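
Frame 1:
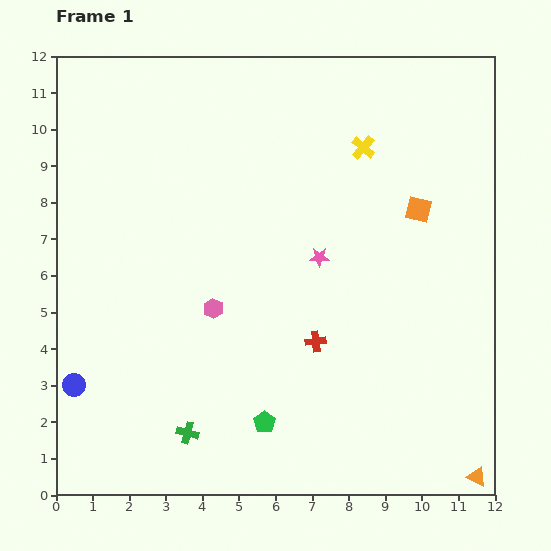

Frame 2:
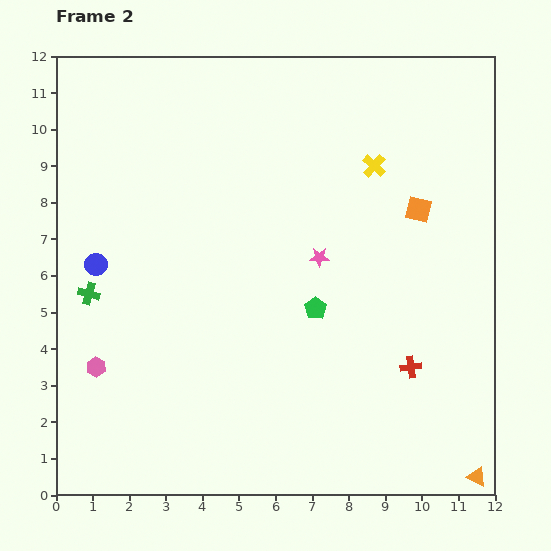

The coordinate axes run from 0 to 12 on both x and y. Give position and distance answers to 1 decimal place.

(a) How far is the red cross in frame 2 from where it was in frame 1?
2.7

The red cross moved from (7.1, 4.2) to (9.7, 3.5), a distance of √(2.6² + 0.7²) ≈ 2.7.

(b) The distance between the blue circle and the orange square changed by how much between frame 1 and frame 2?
-1.7

Distance in frame 1: 10.6. Distance in frame 2: 8.9.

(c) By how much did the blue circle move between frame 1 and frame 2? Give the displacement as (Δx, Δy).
(0.6, 3.3)

The blue circle was at (0.5, 3.0) in frame 1 and (1.1, 6.3) in frame 2.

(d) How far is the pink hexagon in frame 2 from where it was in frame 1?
3.6

The pink hexagon moved from (4.3, 5.1) to (1.1, 3.5), a distance of √(3.2² + 1.6²) ≈ 3.6.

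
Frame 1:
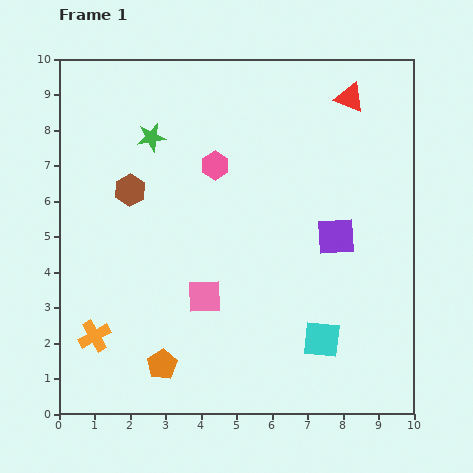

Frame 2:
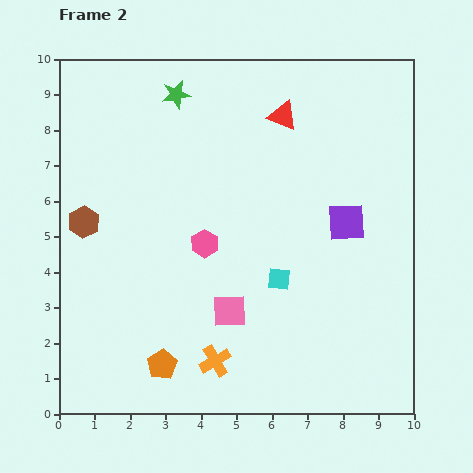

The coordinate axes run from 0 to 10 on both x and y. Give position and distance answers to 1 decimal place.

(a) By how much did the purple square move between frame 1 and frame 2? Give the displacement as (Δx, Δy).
(0.3, 0.4)

The purple square was at (7.8, 5.0) in frame 1 and (8.1, 5.4) in frame 2.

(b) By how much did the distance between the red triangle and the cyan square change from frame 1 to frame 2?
-2.2

Distance in frame 1: 6.8. Distance in frame 2: 4.6.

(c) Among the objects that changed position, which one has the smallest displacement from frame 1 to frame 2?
the purple square

(moved 0.5)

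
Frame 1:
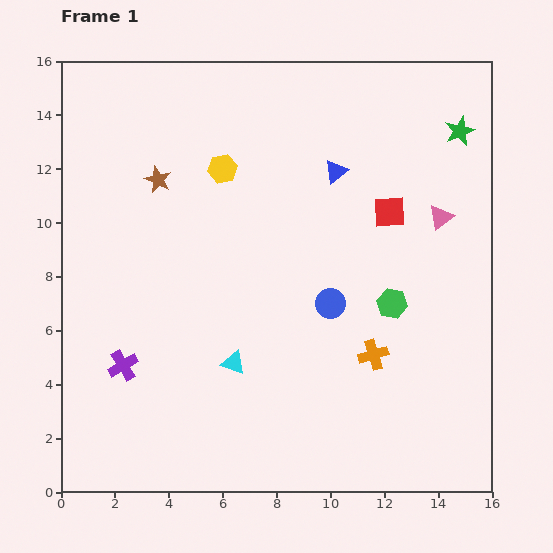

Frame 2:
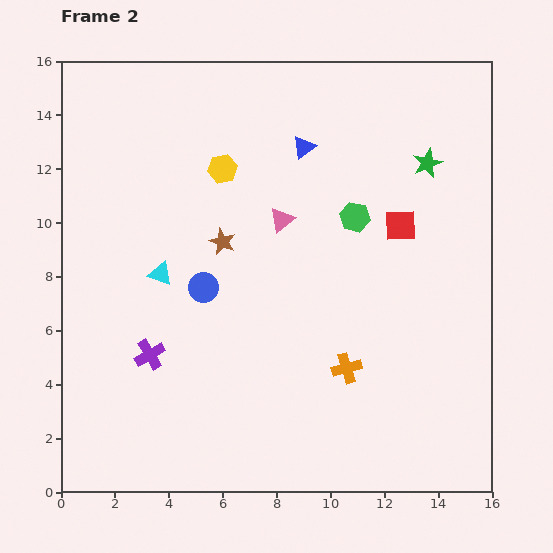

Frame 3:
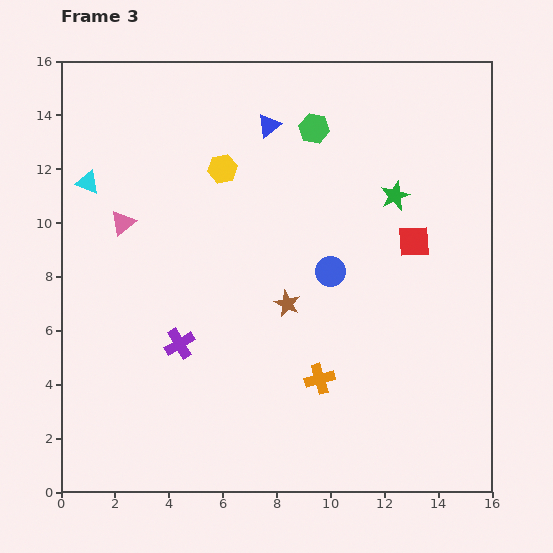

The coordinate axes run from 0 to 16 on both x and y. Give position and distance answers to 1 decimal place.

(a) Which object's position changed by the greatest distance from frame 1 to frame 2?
the pink triangle

(moved 5.9; next 4.7)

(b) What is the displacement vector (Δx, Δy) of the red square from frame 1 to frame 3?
(0.9, -1.1)

The red square was at (12.2, 10.4) in frame 1 and (13.1, 9.3) in frame 3.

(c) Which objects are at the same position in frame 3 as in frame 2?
the yellow hexagon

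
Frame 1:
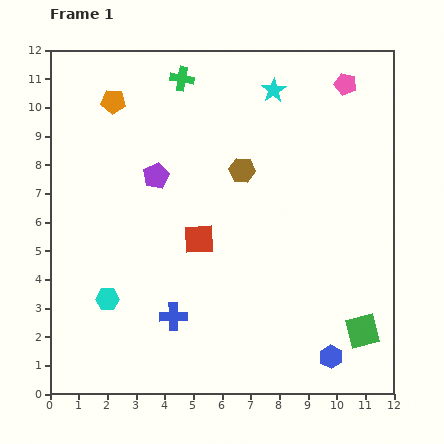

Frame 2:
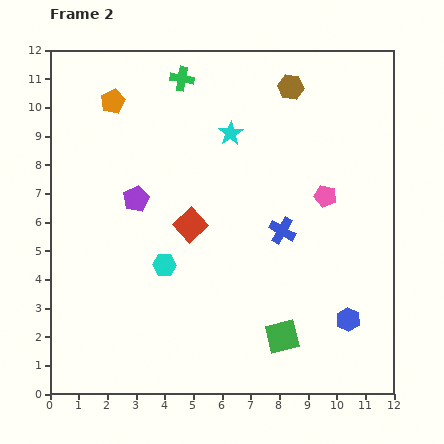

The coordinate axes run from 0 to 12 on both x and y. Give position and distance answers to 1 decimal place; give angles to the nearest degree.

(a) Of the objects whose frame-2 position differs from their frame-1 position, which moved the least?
the red square

(moved 0.6)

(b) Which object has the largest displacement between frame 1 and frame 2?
the blue cross

(moved 4.8; next 4.0)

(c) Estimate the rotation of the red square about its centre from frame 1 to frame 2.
39° counter-clockwise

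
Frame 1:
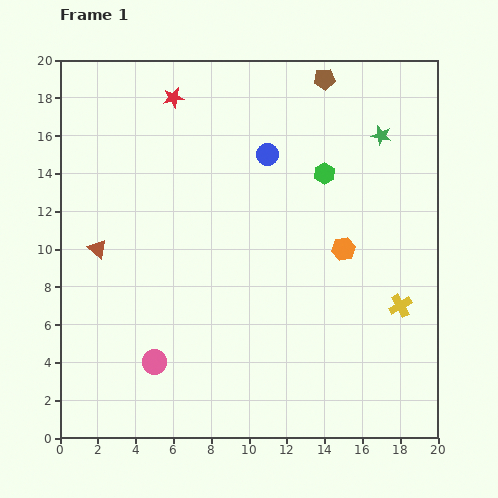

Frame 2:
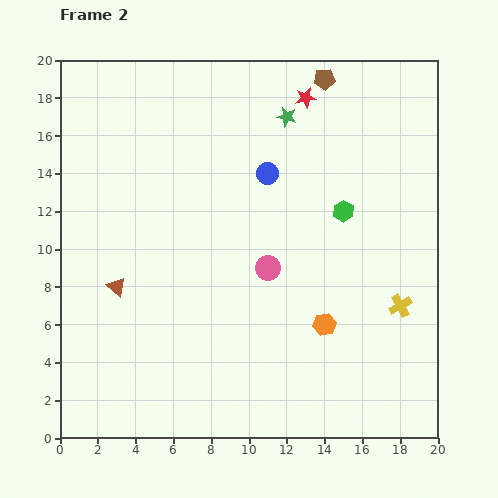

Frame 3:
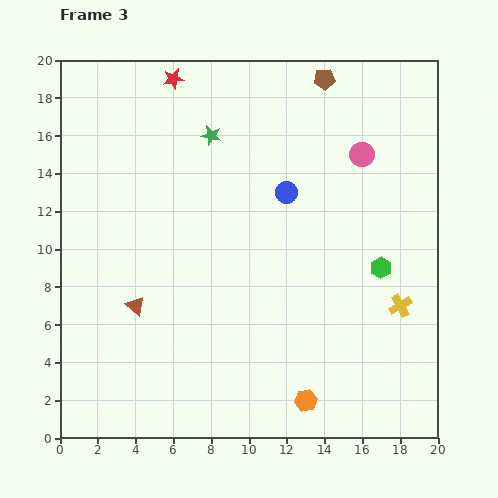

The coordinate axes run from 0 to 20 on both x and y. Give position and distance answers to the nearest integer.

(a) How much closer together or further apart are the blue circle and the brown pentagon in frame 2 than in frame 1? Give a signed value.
+1

Distance in frame 1: 5. Distance in frame 2: 6.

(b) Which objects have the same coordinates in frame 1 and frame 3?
the yellow cross, the brown pentagon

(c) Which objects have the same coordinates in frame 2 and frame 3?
the yellow cross, the brown pentagon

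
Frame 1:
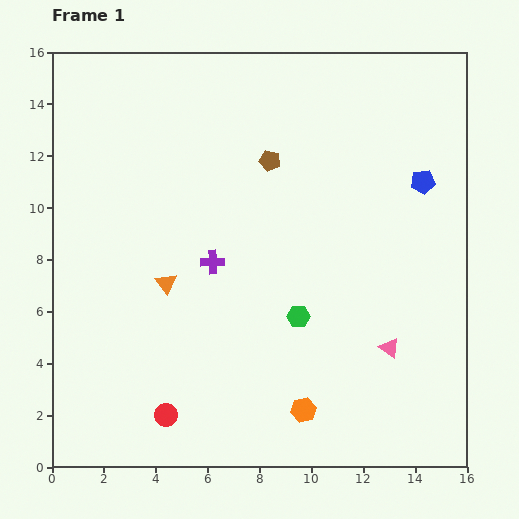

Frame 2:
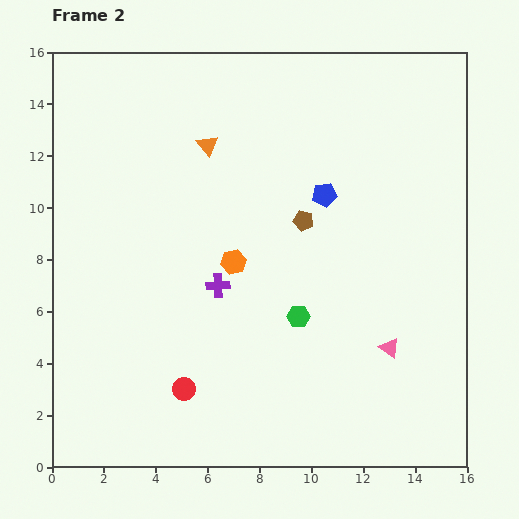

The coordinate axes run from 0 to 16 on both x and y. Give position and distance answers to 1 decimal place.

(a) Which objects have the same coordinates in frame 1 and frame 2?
the green hexagon, the pink triangle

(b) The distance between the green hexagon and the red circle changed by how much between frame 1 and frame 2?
-1.2

Distance in frame 1: 6.4. Distance in frame 2: 5.2.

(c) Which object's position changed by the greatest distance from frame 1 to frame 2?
the orange hexagon

(moved 6.3; next 5.5)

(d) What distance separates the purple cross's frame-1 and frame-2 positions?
0.9

The purple cross moved from (6.2, 7.9) to (6.4, 7.0), a distance of √(0.2² + 0.9²) ≈ 0.9.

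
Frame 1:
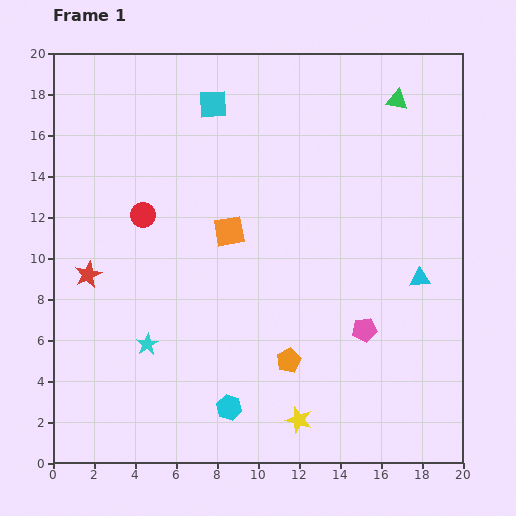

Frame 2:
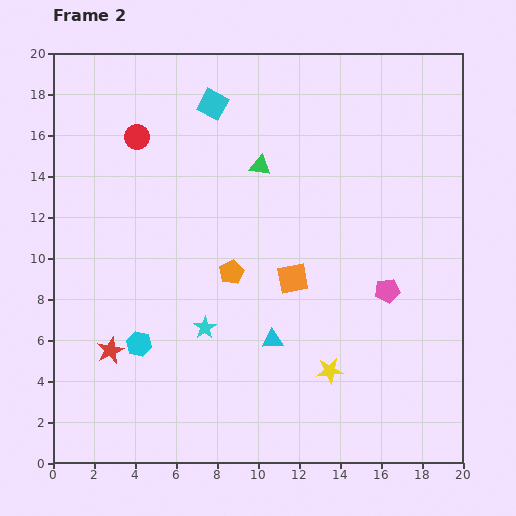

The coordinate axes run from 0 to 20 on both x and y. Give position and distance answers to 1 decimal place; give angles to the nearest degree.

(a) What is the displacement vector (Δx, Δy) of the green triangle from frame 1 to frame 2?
(-6.7, -3.2)

The green triangle was at (16.8, 17.7) in frame 1 and (10.1, 14.5) in frame 2.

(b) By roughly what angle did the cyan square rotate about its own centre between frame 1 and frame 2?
31° clockwise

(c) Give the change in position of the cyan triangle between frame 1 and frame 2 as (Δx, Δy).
(-7.2, -3.0)

The cyan triangle was at (17.9, 9.0) in frame 1 and (10.7, 6.0) in frame 2.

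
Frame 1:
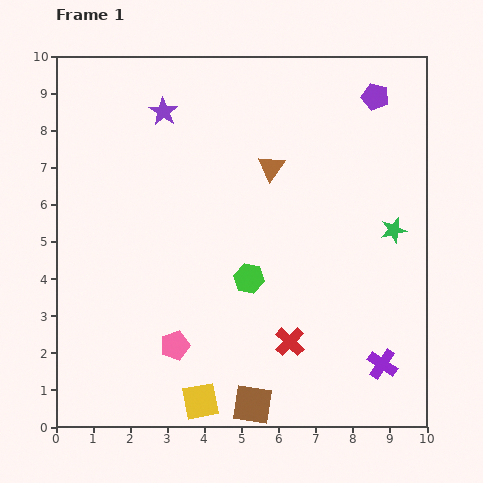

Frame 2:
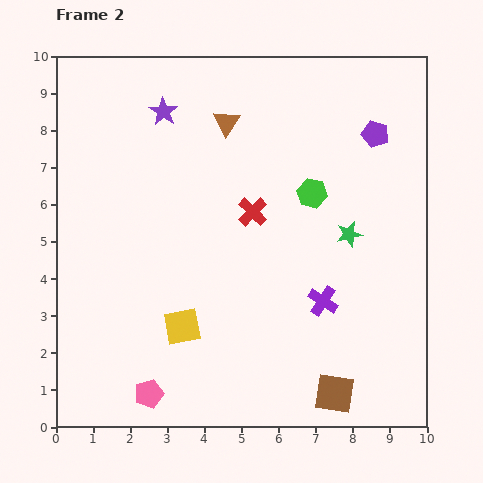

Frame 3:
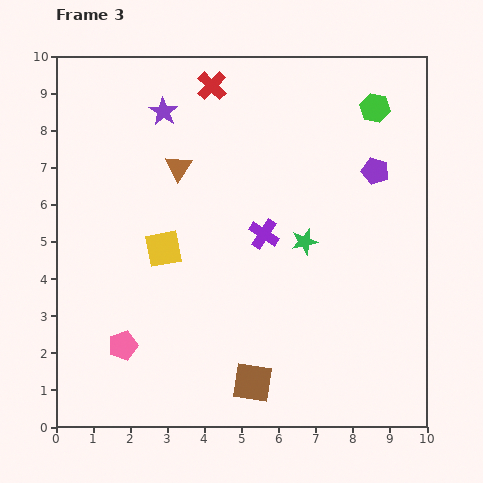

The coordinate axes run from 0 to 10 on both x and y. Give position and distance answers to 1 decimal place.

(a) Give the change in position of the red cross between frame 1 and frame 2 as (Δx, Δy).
(-1.0, 3.5)

The red cross was at (6.3, 2.3) in frame 1 and (5.3, 5.8) in frame 2.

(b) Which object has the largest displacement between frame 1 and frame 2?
the red cross

(moved 3.6; next 2.9)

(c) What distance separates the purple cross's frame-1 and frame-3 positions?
4.7

The purple cross moved from (8.8, 1.7) to (5.6, 5.2), a distance of √(3.2² + 3.5²) ≈ 4.7.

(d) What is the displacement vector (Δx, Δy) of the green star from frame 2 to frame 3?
(-1.2, -0.2)

The green star was at (7.9, 5.2) in frame 2 and (6.7, 5.0) in frame 3.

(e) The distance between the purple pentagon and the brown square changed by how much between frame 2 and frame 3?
-0.5

Distance in frame 2: 7.1. Distance in frame 3: 6.6.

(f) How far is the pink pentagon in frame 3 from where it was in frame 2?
1.5

The pink pentagon moved from (2.5, 0.9) to (1.8, 2.2), a distance of √(0.7² + 1.3²) ≈ 1.5.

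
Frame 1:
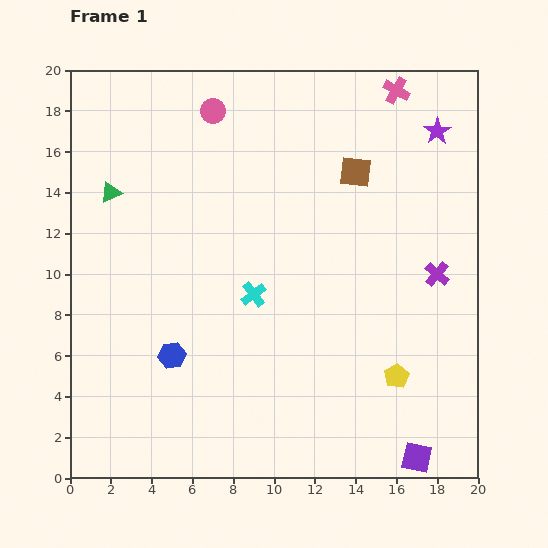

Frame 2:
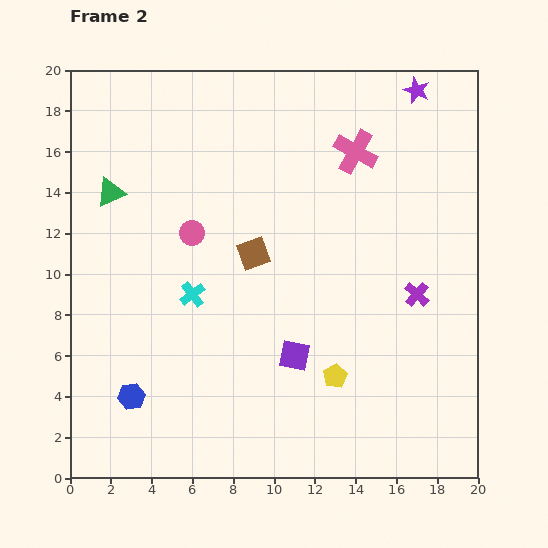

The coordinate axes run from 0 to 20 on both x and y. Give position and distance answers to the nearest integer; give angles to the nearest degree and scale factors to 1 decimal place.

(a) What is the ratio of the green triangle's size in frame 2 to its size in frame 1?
1.4×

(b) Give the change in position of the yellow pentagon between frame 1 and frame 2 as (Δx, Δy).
(-3, 0)

The yellow pentagon was at (16, 5) in frame 1 and (13, 5) in frame 2.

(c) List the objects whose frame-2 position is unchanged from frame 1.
the green triangle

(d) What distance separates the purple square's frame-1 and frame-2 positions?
8

The purple square moved from (17, 1) to (11, 6), a distance of √(6² + 5²) ≈ 8.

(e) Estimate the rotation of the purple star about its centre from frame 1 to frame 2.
17° counter-clockwise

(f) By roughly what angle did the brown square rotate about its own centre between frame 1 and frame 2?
28° counter-clockwise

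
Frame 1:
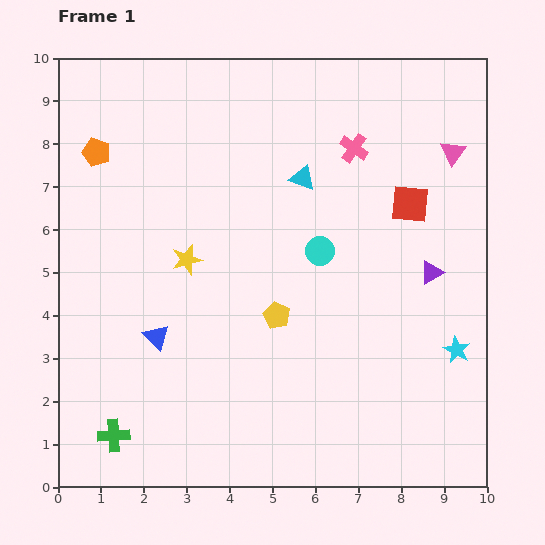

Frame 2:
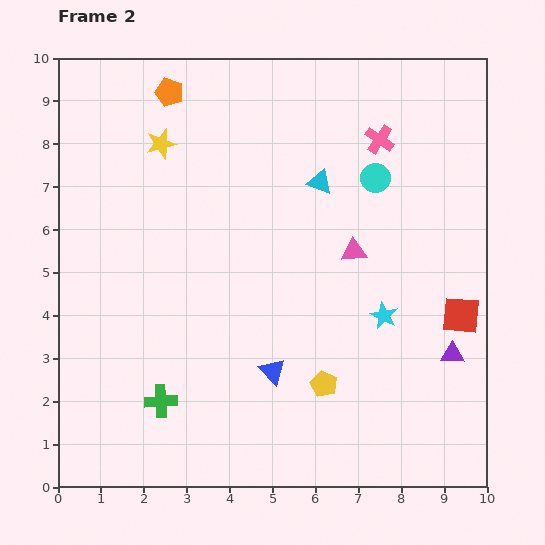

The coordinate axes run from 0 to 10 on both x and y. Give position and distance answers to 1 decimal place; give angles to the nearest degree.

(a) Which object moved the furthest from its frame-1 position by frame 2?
the pink triangle

(moved 3.3; next 2.9)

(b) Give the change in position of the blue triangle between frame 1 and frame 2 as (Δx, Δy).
(2.7, -0.8)

The blue triangle was at (2.3, 3.5) in frame 1 and (5.0, 2.7) in frame 2.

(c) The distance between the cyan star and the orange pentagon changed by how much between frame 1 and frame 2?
-2.4

Distance in frame 1: 9.6. Distance in frame 2: 7.2.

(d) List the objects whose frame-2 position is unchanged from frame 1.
none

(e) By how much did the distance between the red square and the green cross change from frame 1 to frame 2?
-1.5

Distance in frame 1: 8.8. Distance in frame 2: 7.3.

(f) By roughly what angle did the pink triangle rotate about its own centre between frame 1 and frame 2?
51° clockwise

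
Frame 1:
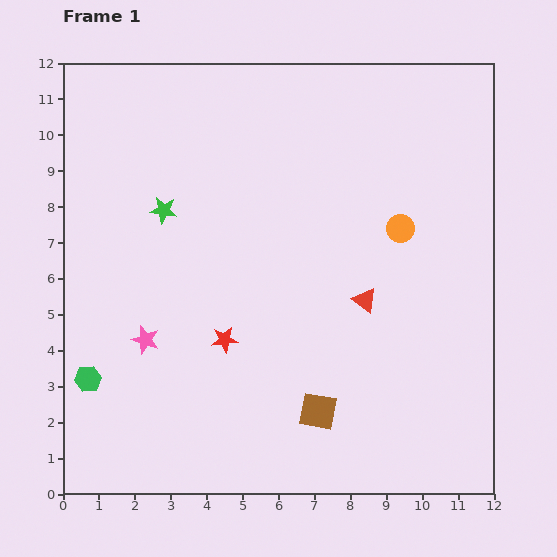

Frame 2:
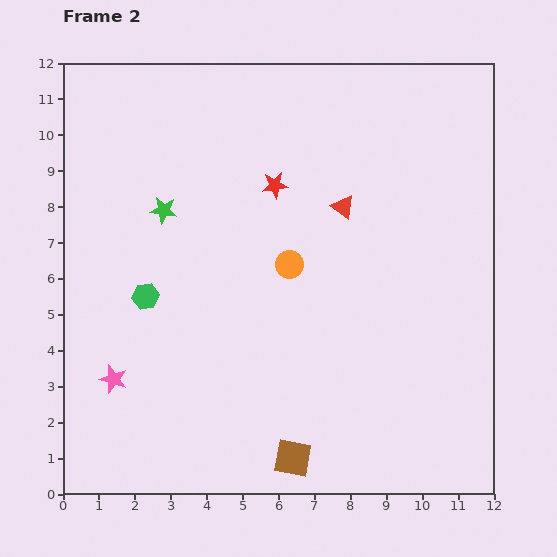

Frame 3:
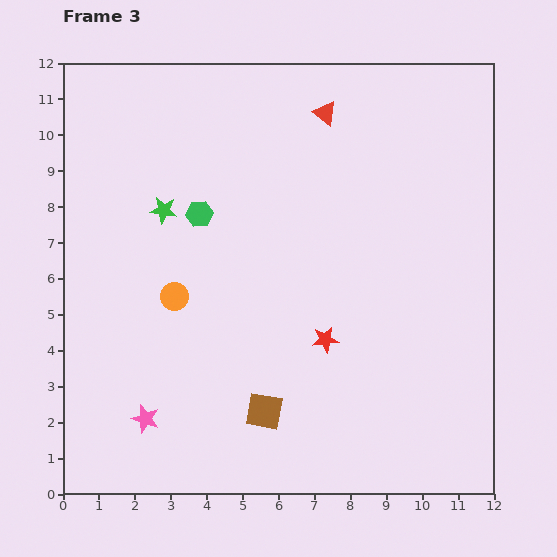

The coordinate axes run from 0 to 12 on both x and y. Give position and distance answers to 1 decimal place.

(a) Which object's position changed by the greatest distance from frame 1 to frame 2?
the red star

(moved 4.5; next 3.3)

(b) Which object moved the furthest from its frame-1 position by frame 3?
the orange circle

(moved 6.6; next 5.5)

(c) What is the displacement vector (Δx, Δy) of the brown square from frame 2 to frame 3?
(-0.8, 1.3)

The brown square was at (6.4, 1.0) in frame 2 and (5.6, 2.3) in frame 3.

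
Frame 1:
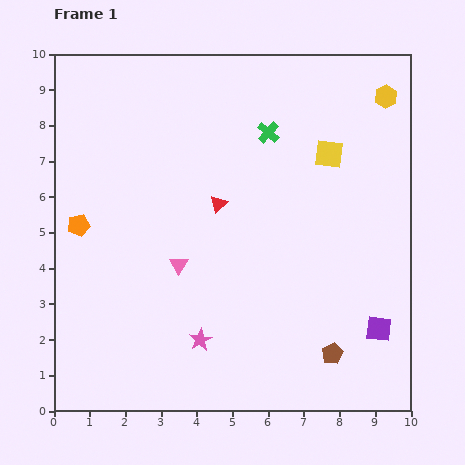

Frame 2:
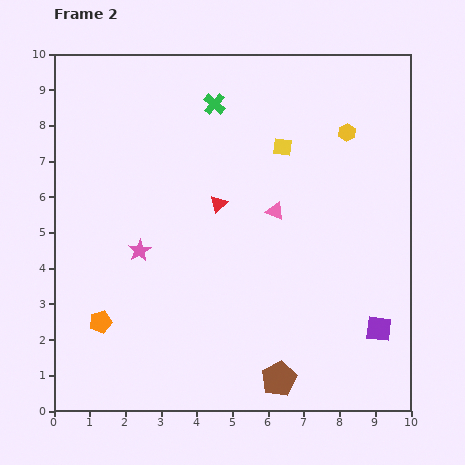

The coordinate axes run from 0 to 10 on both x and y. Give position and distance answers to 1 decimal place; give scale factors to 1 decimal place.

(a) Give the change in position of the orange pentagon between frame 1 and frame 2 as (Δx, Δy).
(0.6, -2.7)

The orange pentagon was at (0.7, 5.2) in frame 1 and (1.3, 2.5) in frame 2.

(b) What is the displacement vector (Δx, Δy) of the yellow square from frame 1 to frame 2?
(-1.3, 0.2)

The yellow square was at (7.7, 7.2) in frame 1 and (6.4, 7.4) in frame 2.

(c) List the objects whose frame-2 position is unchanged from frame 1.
the red triangle, the purple square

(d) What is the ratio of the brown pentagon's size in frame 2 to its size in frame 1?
1.6×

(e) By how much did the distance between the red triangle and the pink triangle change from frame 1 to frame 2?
-0.4

Distance in frame 1: 2.0. Distance in frame 2: 1.6.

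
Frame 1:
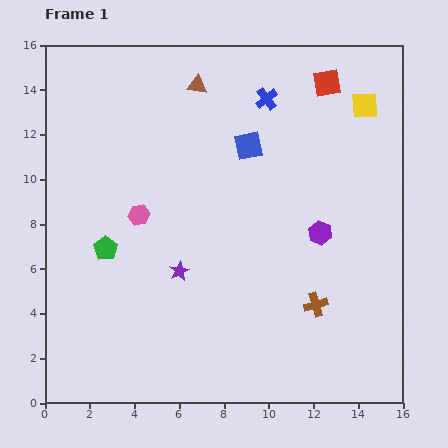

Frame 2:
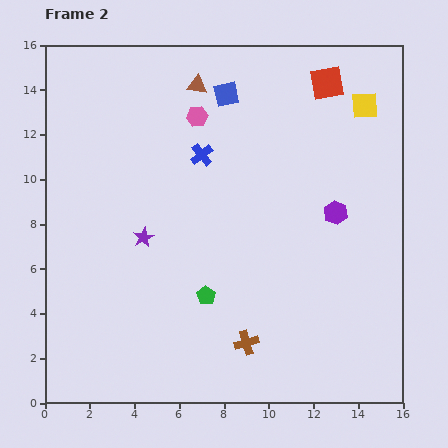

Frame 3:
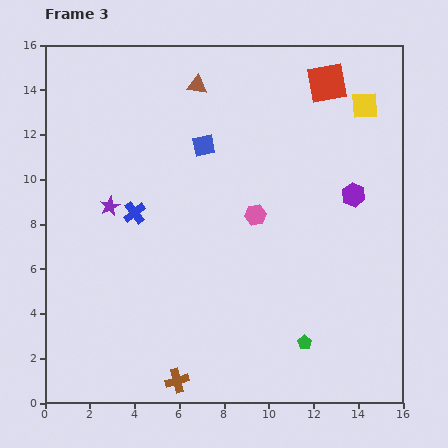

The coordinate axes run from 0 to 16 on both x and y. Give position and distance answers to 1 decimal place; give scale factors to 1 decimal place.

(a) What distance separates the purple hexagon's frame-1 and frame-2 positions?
1.1

The purple hexagon moved from (12.3, 7.6) to (13.0, 8.5), a distance of √(0.7² + 0.9²) ≈ 1.1.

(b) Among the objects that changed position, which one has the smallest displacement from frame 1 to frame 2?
the purple hexagon

(moved 1.1)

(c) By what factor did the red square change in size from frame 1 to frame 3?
1.4×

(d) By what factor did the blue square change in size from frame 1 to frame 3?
0.8×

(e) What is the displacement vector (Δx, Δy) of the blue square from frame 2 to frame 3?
(-1.0, -2.3)

The blue square was at (8.1, 13.8) in frame 2 and (7.1, 11.5) in frame 3.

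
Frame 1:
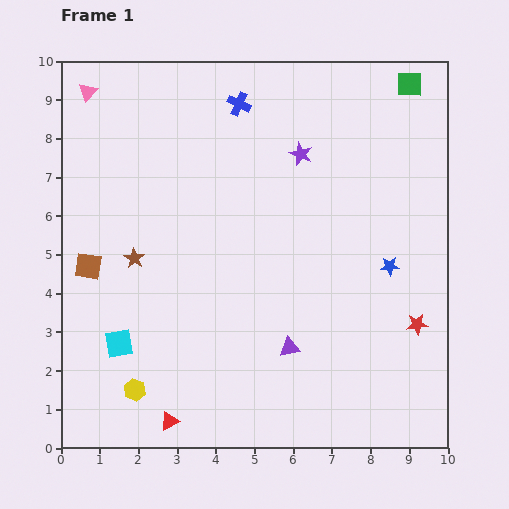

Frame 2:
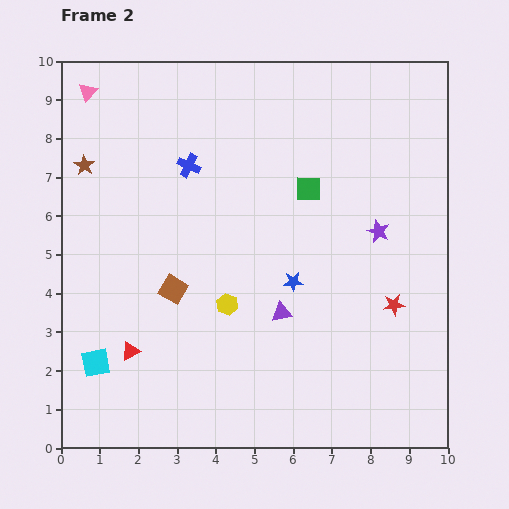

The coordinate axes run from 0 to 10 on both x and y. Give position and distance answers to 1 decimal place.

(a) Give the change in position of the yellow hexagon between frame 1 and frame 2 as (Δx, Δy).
(2.4, 2.2)

The yellow hexagon was at (1.9, 1.5) in frame 1 and (4.3, 3.7) in frame 2.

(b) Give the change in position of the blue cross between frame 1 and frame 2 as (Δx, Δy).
(-1.3, -1.6)

The blue cross was at (4.6, 8.9) in frame 1 and (3.3, 7.3) in frame 2.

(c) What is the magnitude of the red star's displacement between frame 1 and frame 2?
0.8

The red star moved from (9.2, 3.2) to (8.6, 3.7), a distance of √(0.6² + 0.5²) ≈ 0.8.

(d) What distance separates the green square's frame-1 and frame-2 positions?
3.7

The green square moved from (9.0, 9.4) to (6.4, 6.7), a distance of √(2.6² + 2.7²) ≈ 3.7.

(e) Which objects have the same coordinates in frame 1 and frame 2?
the pink triangle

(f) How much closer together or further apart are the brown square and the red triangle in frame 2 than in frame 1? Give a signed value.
-2.6

Distance in frame 1: 4.5. Distance in frame 2: 1.9.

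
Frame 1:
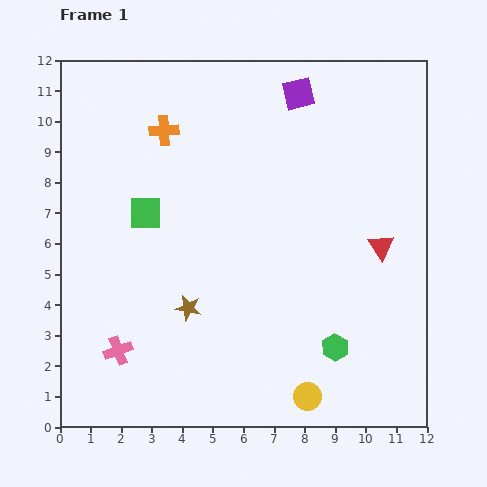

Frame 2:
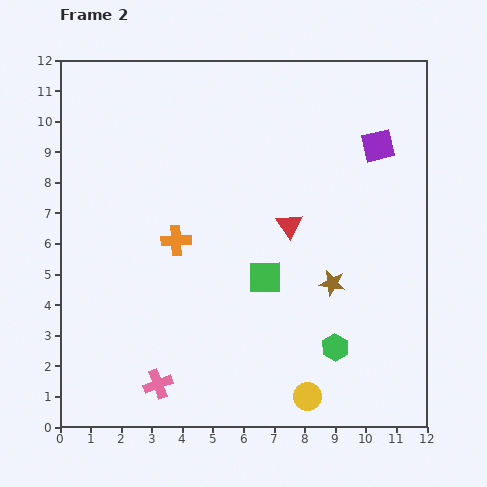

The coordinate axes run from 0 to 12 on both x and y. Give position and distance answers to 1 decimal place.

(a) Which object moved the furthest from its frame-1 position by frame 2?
the brown star

(moved 4.8; next 4.4)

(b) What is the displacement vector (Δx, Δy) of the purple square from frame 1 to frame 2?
(2.6, -1.7)

The purple square was at (7.8, 10.9) in frame 1 and (10.4, 9.2) in frame 2.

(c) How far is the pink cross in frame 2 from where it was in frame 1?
1.7

The pink cross moved from (1.9, 2.5) to (3.2, 1.4), a distance of √(1.3² + 1.1²) ≈ 1.7.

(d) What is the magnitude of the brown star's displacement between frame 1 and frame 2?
4.8

The brown star moved from (4.2, 3.9) to (8.9, 4.7), a distance of √(4.7² + 0.8²) ≈ 4.8.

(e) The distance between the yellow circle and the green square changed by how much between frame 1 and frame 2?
-3.9

Distance in frame 1: 8.0. Distance in frame 2: 4.1.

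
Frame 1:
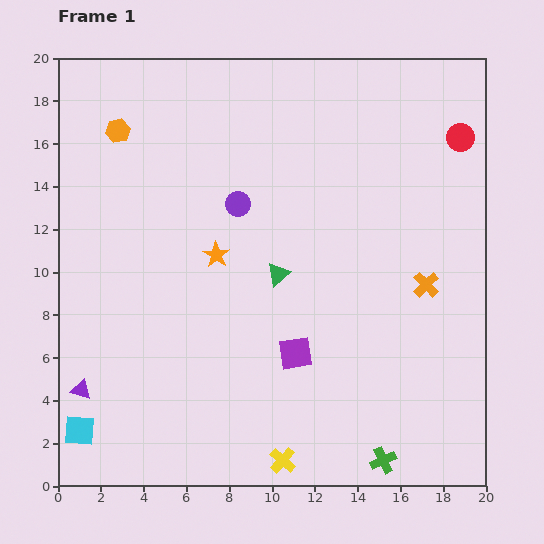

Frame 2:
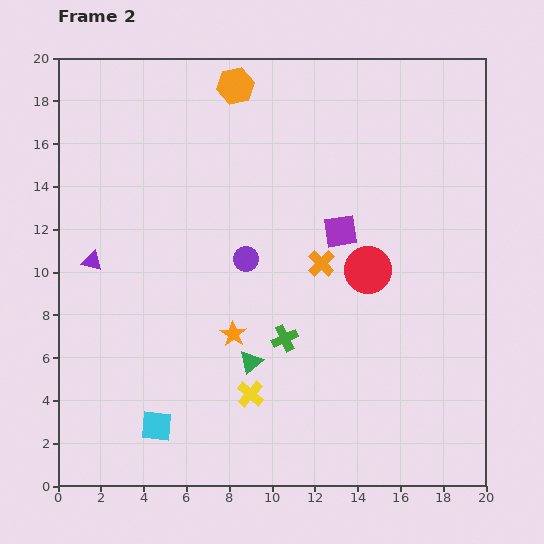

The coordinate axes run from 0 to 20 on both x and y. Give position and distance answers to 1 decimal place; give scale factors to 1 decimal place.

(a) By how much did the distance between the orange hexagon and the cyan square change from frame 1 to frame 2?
+2.2

Distance in frame 1: 14.1. Distance in frame 2: 16.3.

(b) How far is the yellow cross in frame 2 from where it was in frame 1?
3.4

The yellow cross moved from (10.5, 1.2) to (9.0, 4.3), a distance of √(1.5² + 3.1²) ≈ 3.4.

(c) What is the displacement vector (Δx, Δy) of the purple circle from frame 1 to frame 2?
(0.4, -2.6)

The purple circle was at (8.4, 13.2) in frame 1 and (8.8, 10.6) in frame 2.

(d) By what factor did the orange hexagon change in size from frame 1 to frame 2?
1.5×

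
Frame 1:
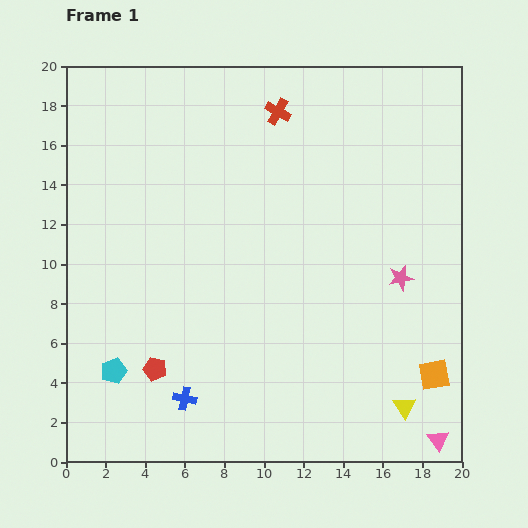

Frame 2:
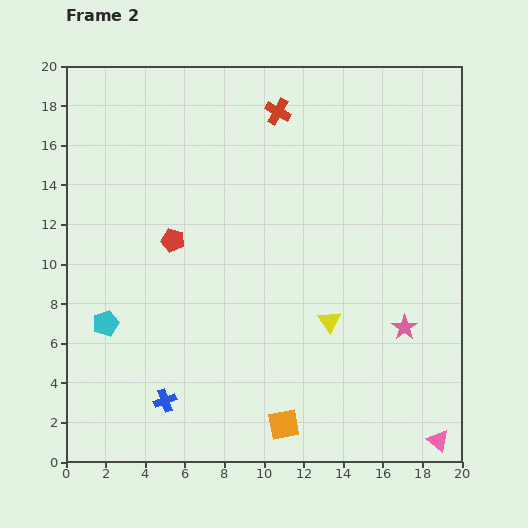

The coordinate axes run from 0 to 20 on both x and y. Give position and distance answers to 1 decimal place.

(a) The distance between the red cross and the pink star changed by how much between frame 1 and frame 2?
+2.2

Distance in frame 1: 10.4. Distance in frame 2: 12.6.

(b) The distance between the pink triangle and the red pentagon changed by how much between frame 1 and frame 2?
+2.1

Distance in frame 1: 14.7. Distance in frame 2: 16.8.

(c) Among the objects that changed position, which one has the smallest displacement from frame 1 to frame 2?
the blue cross

(moved 1.0)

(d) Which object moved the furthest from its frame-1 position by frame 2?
the orange square

(moved 8.0; next 6.6)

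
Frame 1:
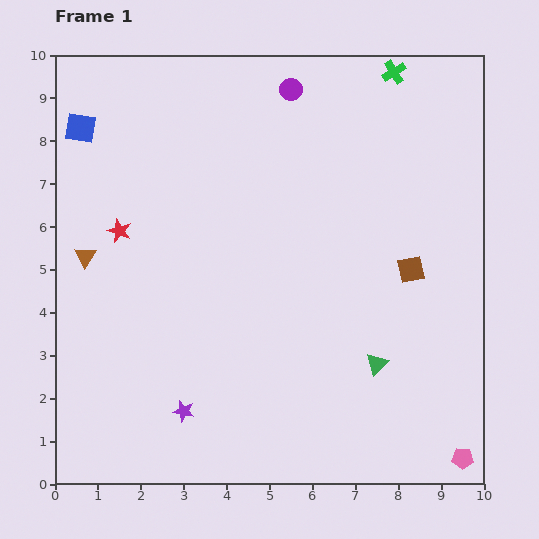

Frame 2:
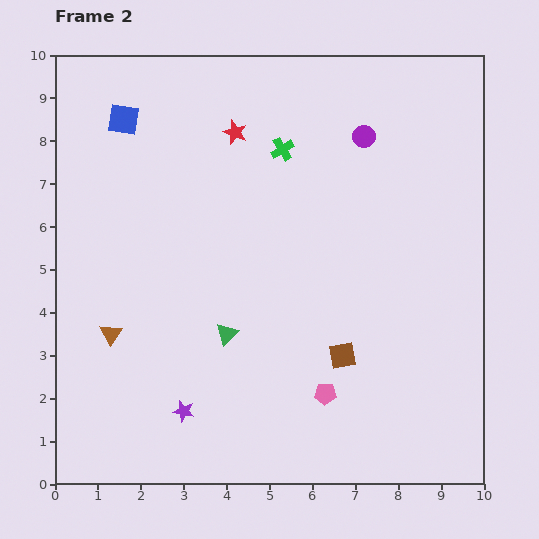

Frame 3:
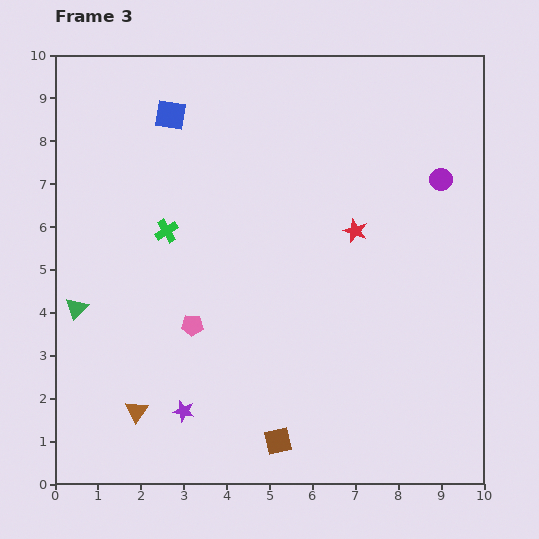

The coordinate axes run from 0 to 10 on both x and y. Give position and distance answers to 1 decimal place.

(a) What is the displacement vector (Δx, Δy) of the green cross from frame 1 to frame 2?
(-2.6, -1.8)

The green cross was at (7.9, 9.6) in frame 1 and (5.3, 7.8) in frame 2.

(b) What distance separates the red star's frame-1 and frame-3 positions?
5.5

The red star moved from (1.5, 5.9) to (7.0, 5.9), a distance of √(5.5² + 0.0²) ≈ 5.5.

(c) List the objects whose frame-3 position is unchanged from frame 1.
the purple star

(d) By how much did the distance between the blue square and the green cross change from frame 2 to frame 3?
-1.1

Distance in frame 2: 3.8. Distance in frame 3: 2.7.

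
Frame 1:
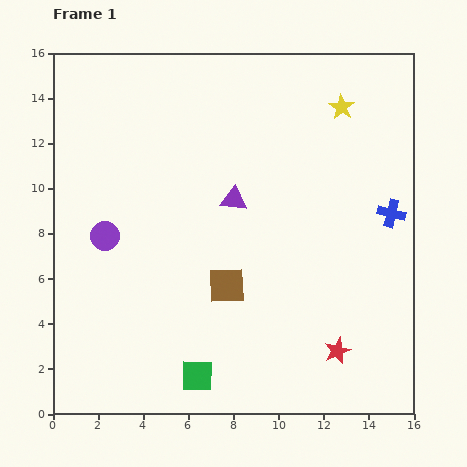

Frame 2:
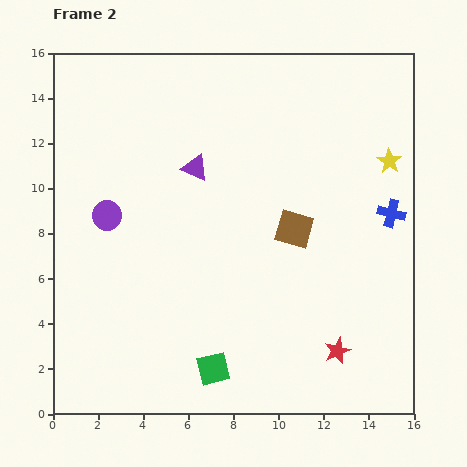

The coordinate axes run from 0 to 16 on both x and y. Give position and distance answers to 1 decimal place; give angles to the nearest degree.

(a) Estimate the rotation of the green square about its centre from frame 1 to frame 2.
15° counter-clockwise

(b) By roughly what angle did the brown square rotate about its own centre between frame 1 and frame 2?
18° clockwise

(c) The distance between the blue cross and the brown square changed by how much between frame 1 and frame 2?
-3.6

Distance in frame 1: 8.0. Distance in frame 2: 4.4.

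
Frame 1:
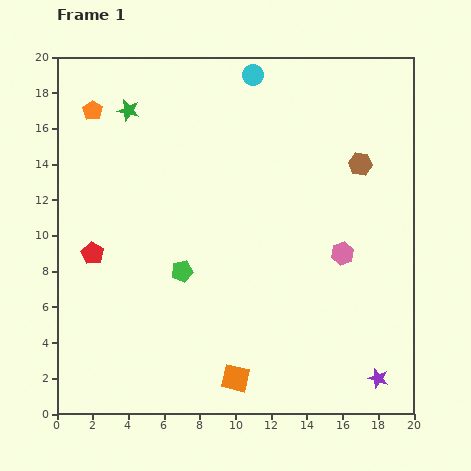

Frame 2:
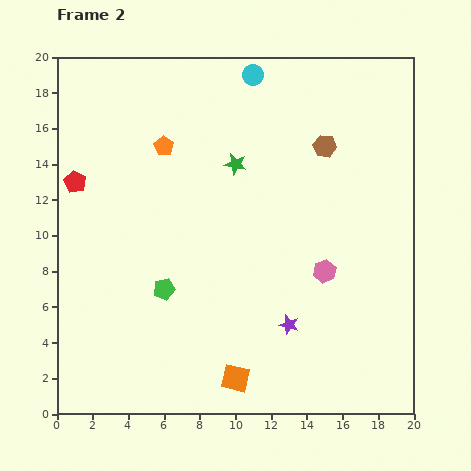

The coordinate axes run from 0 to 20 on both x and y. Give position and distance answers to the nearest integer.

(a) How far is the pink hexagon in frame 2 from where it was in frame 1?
1

The pink hexagon moved from (16, 9) to (15, 8), a distance of √(1² + 1²) ≈ 1.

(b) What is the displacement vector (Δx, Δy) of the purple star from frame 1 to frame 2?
(-5, 3)

The purple star was at (18, 2) in frame 1 and (13, 5) in frame 2.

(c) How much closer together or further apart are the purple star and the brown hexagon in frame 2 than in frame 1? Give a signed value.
-2

Distance in frame 1: 12. Distance in frame 2: 10.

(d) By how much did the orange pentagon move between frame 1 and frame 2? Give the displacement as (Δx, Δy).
(4, -2)

The orange pentagon was at (2, 17) in frame 1 and (6, 15) in frame 2.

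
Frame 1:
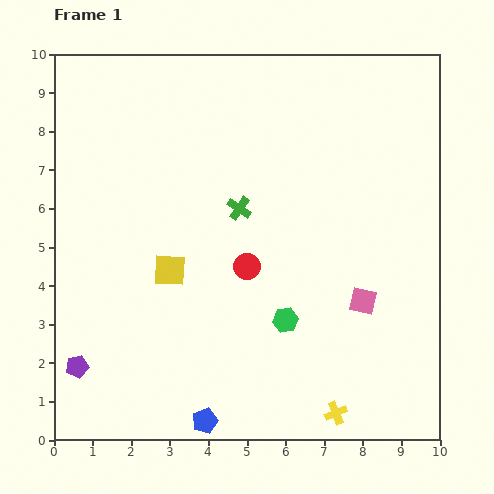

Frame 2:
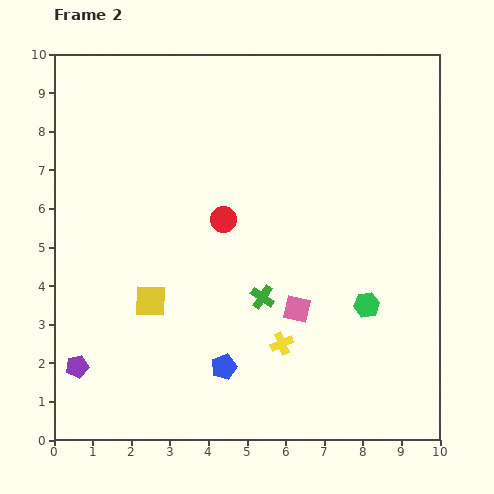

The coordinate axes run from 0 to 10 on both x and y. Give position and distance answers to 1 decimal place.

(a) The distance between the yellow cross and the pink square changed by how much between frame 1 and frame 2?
-2.0

Distance in frame 1: 3.0. Distance in frame 2: 1.0.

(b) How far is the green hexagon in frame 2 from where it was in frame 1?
2.1

The green hexagon moved from (6.0, 3.1) to (8.1, 3.5), a distance of √(2.1² + 0.4²) ≈ 2.1.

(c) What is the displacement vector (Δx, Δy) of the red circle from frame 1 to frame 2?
(-0.6, 1.2)

The red circle was at (5.0, 4.5) in frame 1 and (4.4, 5.7) in frame 2.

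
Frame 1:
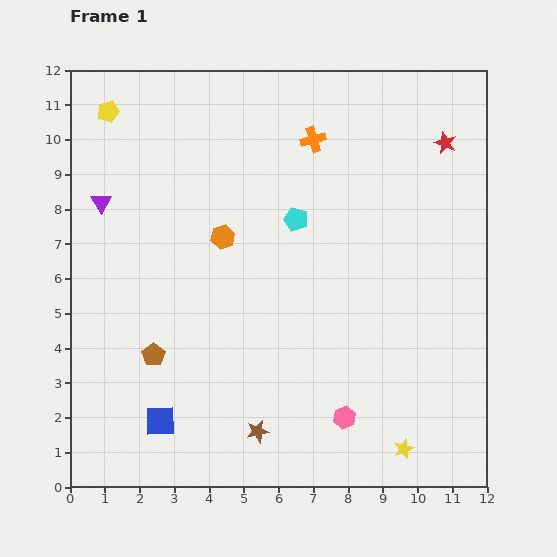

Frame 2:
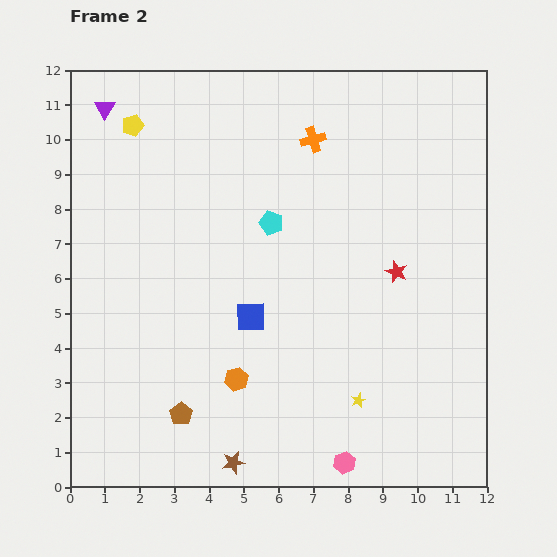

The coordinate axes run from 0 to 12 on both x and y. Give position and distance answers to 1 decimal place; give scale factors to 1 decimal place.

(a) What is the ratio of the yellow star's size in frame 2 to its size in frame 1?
0.7×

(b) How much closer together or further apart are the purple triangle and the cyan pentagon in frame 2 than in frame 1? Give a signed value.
+0.2

Distance in frame 1: 5.6. Distance in frame 2: 5.8.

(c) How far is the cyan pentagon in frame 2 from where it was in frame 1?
0.7

The cyan pentagon moved from (6.5, 7.7) to (5.8, 7.6), a distance of √(0.7² + 0.1²) ≈ 0.7.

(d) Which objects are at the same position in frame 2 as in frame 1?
the orange cross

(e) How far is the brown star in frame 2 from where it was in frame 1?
1.1

The brown star moved from (5.4, 1.6) to (4.7, 0.7), a distance of √(0.7² + 0.9²) ≈ 1.1.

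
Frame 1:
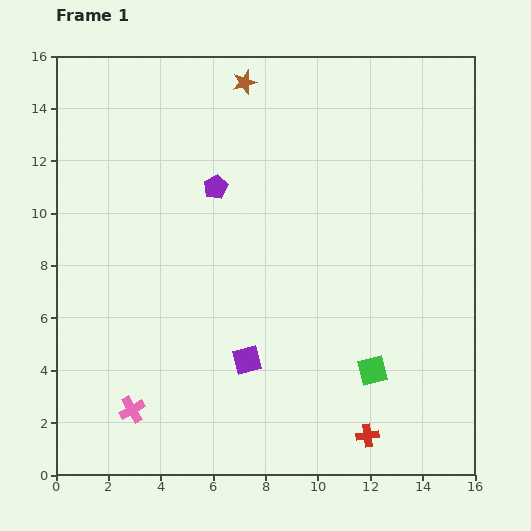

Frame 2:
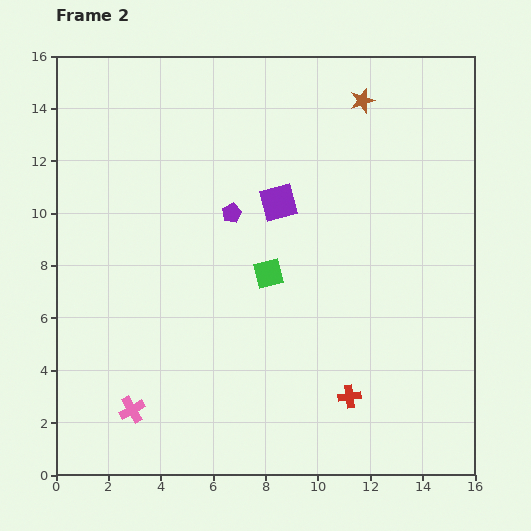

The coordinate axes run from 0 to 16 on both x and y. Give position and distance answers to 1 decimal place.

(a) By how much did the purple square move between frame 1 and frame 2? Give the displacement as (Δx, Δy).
(1.2, 6.0)

The purple square was at (7.3, 4.4) in frame 1 and (8.5, 10.4) in frame 2.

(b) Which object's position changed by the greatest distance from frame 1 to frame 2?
the purple square

(moved 6.1; next 5.4)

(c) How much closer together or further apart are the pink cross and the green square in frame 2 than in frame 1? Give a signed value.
-1.9

Distance in frame 1: 9.3. Distance in frame 2: 7.4.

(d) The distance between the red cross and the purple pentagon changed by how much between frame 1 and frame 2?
-2.8

Distance in frame 1: 11.1. Distance in frame 2: 8.3.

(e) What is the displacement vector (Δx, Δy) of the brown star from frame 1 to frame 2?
(4.5, -0.7)

The brown star was at (7.2, 15.0) in frame 1 and (11.7, 14.3) in frame 2.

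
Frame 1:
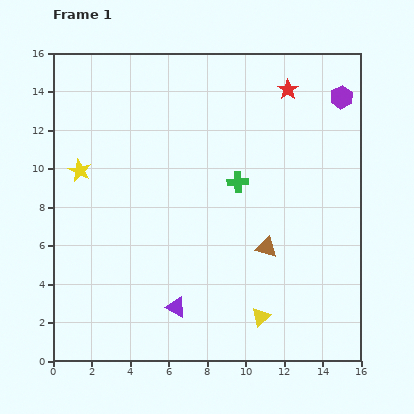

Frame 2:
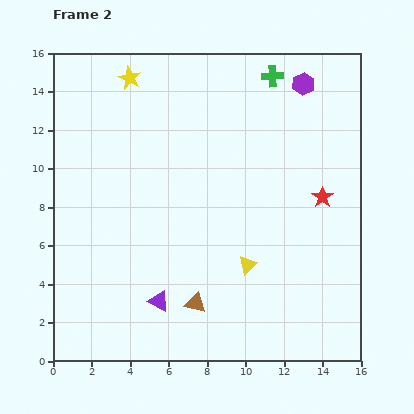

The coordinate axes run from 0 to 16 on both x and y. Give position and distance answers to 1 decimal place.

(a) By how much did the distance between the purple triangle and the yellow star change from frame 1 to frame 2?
+3.0

Distance in frame 1: 8.7. Distance in frame 2: 11.7.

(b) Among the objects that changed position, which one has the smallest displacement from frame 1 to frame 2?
the purple triangle

(moved 0.9)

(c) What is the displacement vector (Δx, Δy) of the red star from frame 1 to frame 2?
(1.8, -5.6)

The red star was at (12.2, 14.1) in frame 1 and (14.0, 8.5) in frame 2.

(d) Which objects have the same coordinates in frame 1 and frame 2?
none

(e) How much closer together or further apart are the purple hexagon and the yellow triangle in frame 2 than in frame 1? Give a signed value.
-2.3

Distance in frame 1: 12.1. Distance in frame 2: 9.8.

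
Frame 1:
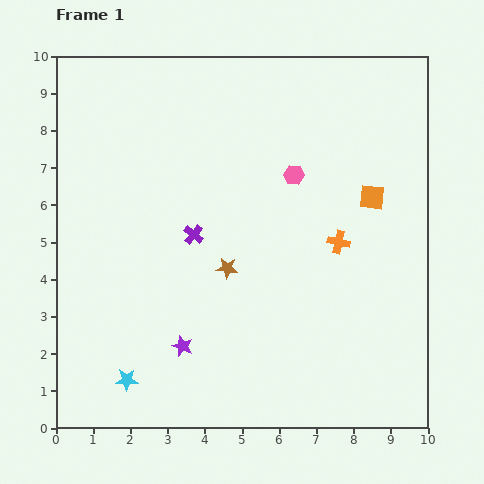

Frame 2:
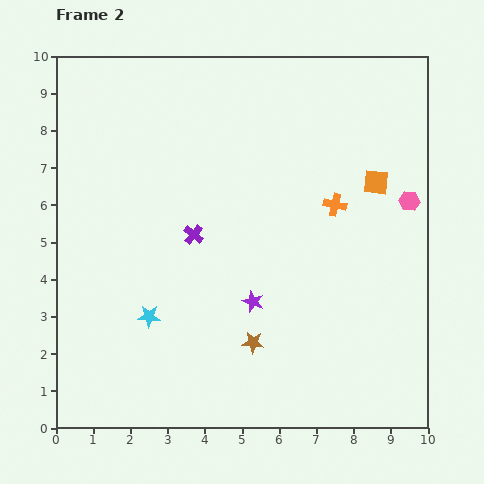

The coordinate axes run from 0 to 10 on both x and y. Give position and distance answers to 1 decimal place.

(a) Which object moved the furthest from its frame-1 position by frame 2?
the pink hexagon

(moved 3.2; next 2.2)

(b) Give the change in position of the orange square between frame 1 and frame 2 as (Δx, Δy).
(0.1, 0.4)

The orange square was at (8.5, 6.2) in frame 1 and (8.6, 6.6) in frame 2.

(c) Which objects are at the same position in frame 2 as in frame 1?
the purple cross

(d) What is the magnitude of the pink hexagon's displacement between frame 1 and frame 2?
3.2

The pink hexagon moved from (6.4, 6.8) to (9.5, 6.1), a distance of √(3.1² + 0.7²) ≈ 3.2.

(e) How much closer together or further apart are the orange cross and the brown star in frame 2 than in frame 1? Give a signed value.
+1.2

Distance in frame 1: 3.1. Distance in frame 2: 4.3.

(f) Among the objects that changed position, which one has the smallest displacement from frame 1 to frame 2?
the orange square

(moved 0.4)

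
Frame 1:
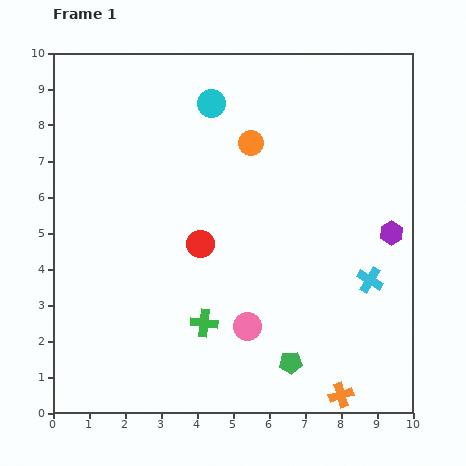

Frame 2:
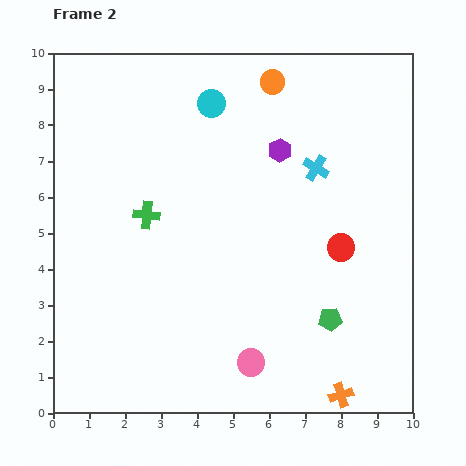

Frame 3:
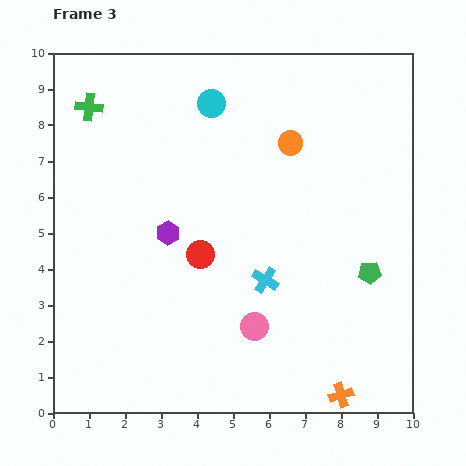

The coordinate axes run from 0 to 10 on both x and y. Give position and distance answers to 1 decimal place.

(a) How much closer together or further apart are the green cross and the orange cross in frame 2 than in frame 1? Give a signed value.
+3.1

Distance in frame 1: 4.3. Distance in frame 2: 7.4.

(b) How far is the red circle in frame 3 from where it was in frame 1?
0.3

The red circle moved from (4.1, 4.7) to (4.1, 4.4), a distance of √(0.0² + 0.3²) ≈ 0.3.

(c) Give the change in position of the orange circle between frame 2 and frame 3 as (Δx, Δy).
(0.5, -1.7)

The orange circle was at (6.1, 9.2) in frame 2 and (6.6, 7.5) in frame 3.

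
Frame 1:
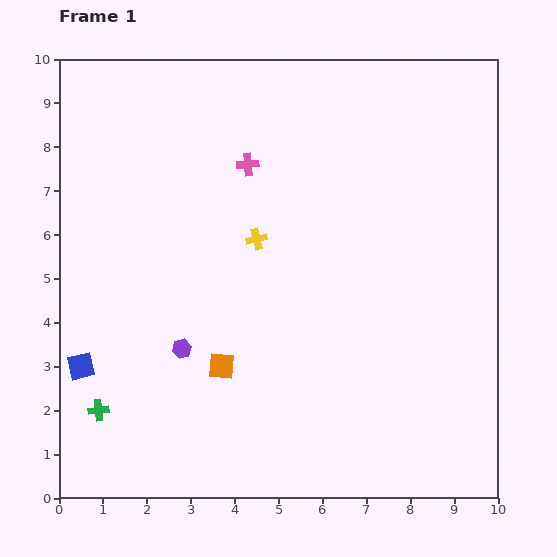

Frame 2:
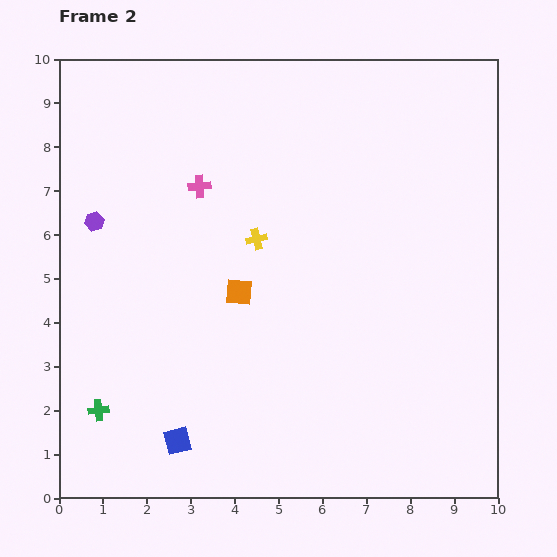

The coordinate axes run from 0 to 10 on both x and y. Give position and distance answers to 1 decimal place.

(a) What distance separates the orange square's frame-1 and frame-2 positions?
1.7

The orange square moved from (3.7, 3.0) to (4.1, 4.7), a distance of √(0.4² + 1.7²) ≈ 1.7.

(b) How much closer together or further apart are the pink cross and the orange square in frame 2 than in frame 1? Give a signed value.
-2.0

Distance in frame 1: 4.6. Distance in frame 2: 2.6.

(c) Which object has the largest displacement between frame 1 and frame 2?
the purple hexagon

(moved 3.5; next 2.8)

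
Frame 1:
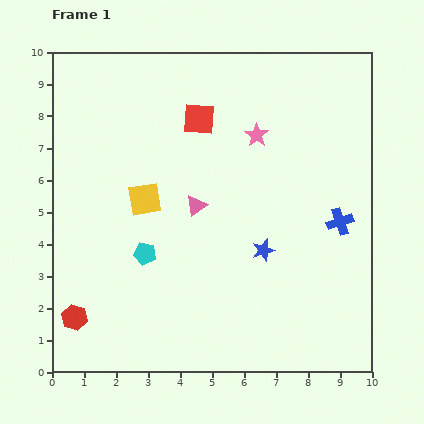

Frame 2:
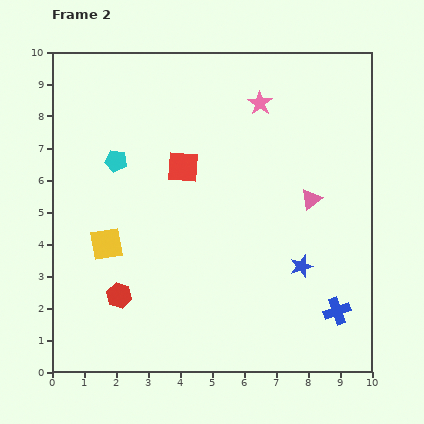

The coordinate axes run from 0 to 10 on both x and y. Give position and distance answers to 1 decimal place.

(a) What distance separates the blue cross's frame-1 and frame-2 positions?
2.8

The blue cross moved from (9.0, 4.7) to (8.9, 1.9), a distance of √(0.1² + 2.8²) ≈ 2.8.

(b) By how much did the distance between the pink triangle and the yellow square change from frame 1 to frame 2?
+5.0

Distance in frame 1: 1.6. Distance in frame 2: 6.6.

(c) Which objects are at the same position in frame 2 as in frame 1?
none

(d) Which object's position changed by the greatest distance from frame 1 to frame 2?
the pink triangle

(moved 3.6; next 3.0)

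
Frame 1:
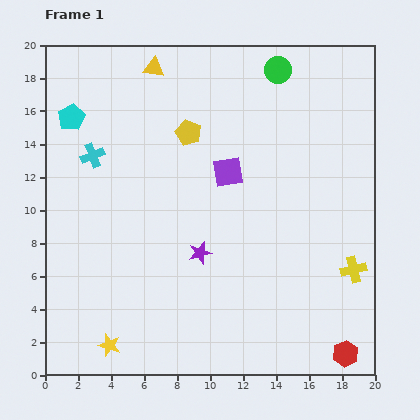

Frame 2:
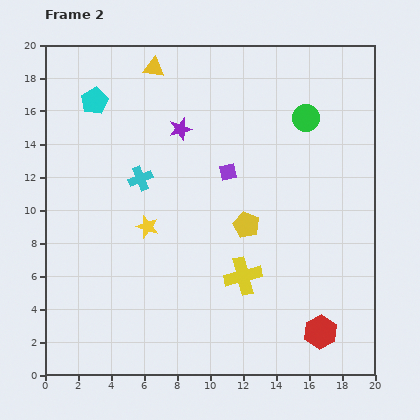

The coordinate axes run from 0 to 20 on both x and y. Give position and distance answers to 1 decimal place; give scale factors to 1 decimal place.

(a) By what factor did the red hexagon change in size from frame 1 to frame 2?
1.3×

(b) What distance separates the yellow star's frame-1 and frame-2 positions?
7.6

The yellow star moved from (3.9, 1.8) to (6.2, 9.0), a distance of √(2.3² + 7.2²) ≈ 7.6.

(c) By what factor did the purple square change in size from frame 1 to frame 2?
0.6×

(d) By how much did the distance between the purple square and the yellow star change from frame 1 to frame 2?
-6.8

Distance in frame 1: 12.7. Distance in frame 2: 5.9.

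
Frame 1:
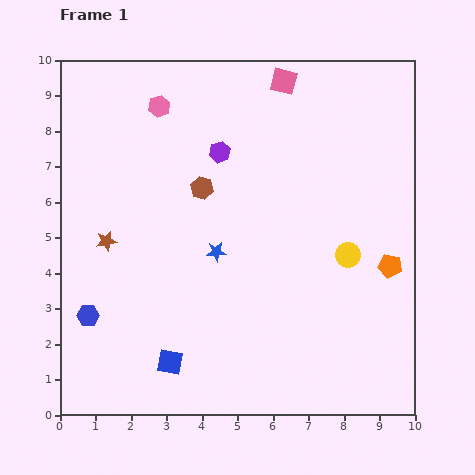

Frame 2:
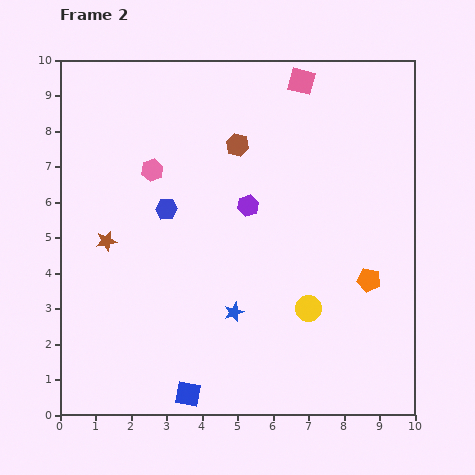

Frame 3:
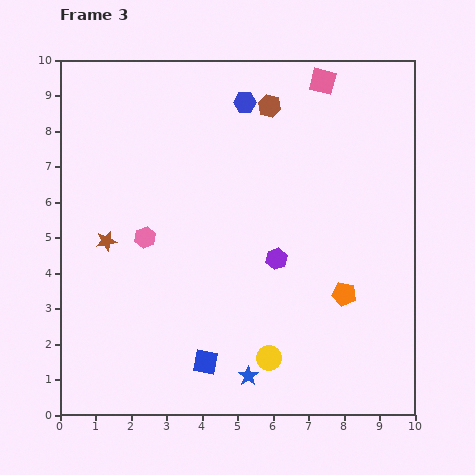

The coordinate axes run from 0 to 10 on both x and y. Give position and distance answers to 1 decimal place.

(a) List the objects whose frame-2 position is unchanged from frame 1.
the brown star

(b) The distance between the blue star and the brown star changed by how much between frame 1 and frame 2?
+1.0

Distance in frame 1: 3.1. Distance in frame 2: 4.1.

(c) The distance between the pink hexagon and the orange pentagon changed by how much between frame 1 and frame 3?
-2.1

Distance in frame 1: 7.9. Distance in frame 3: 5.8.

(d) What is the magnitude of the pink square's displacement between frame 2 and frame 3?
0.6

The pink square moved from (6.8, 9.4) to (7.4, 9.4), a distance of √(0.6² + 0.0²) ≈ 0.6.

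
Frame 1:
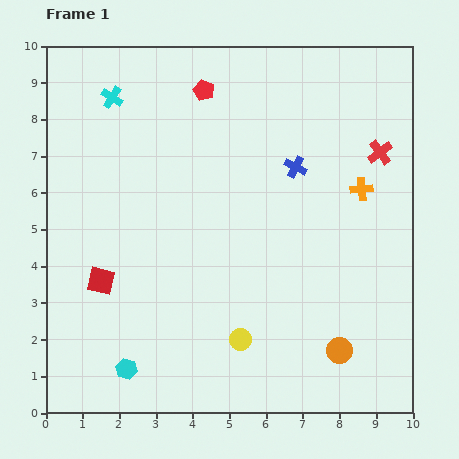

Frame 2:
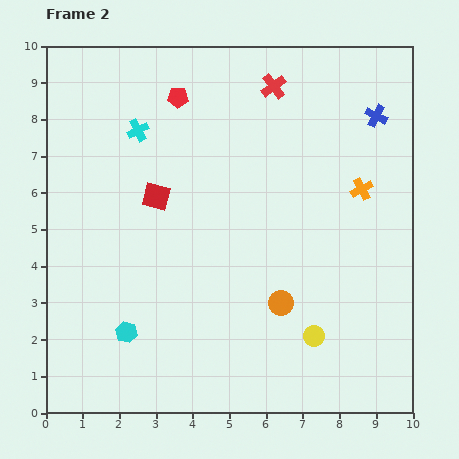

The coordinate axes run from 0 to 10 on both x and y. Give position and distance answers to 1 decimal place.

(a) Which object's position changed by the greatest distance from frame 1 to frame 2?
the red cross

(moved 3.4; next 2.7)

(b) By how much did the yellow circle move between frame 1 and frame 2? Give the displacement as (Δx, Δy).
(2.0, 0.1)

The yellow circle was at (5.3, 2.0) in frame 1 and (7.3, 2.1) in frame 2.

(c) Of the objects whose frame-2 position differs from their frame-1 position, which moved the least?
the red pentagon

(moved 0.7)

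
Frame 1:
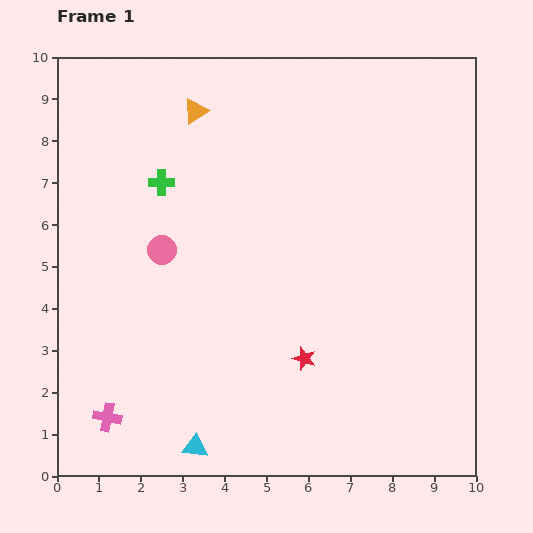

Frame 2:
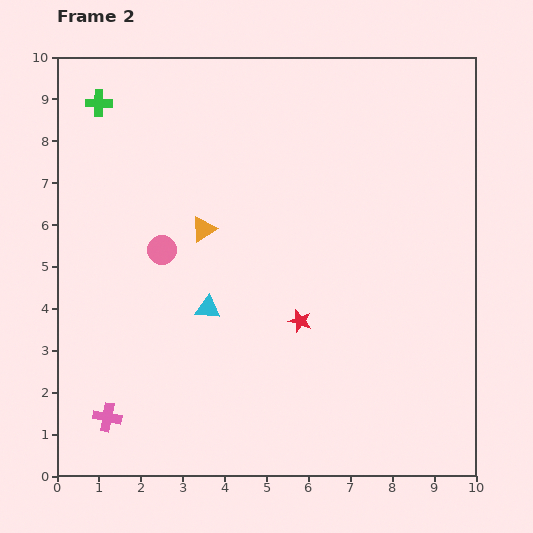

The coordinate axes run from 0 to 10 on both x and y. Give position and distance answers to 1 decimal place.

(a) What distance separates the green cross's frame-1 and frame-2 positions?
2.4

The green cross moved from (2.5, 7.0) to (1.0, 8.9), a distance of √(1.5² + 1.9²) ≈ 2.4.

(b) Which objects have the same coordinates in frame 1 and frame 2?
the pink cross, the pink circle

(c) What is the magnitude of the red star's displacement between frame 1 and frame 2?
0.9

The red star moved from (5.9, 2.8) to (5.8, 3.7), a distance of √(0.1² + 0.9²) ≈ 0.9.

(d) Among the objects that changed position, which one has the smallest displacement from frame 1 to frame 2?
the red star

(moved 0.9)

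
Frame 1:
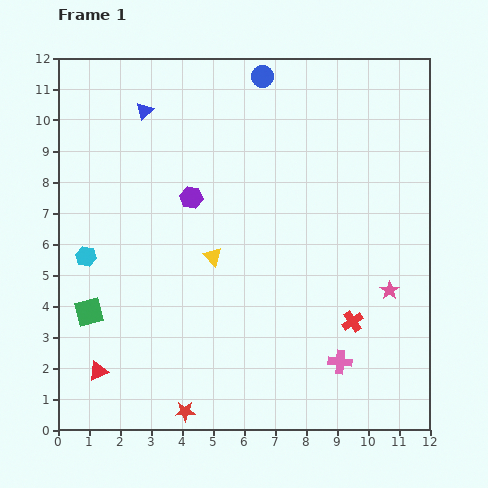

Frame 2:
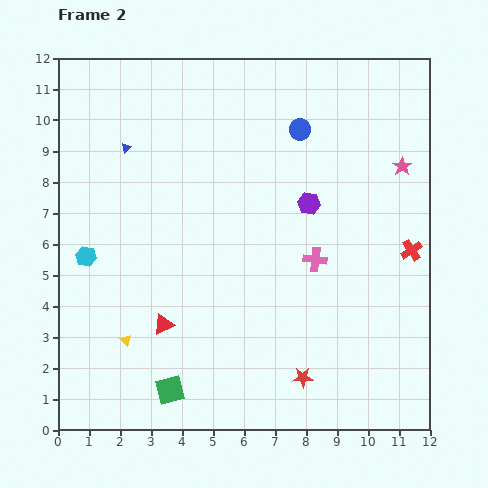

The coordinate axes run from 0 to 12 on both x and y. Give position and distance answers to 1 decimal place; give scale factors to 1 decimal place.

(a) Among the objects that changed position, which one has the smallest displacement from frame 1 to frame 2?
the blue triangle

(moved 1.3)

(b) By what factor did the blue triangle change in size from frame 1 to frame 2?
0.6×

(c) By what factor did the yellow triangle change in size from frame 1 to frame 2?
0.6×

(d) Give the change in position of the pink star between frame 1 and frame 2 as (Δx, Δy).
(0.4, 4.0)

The pink star was at (10.7, 4.5) in frame 1 and (11.1, 8.5) in frame 2.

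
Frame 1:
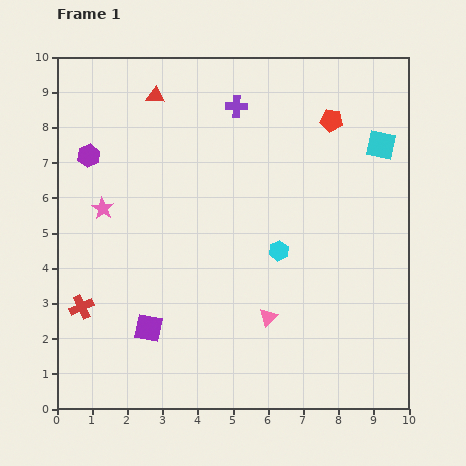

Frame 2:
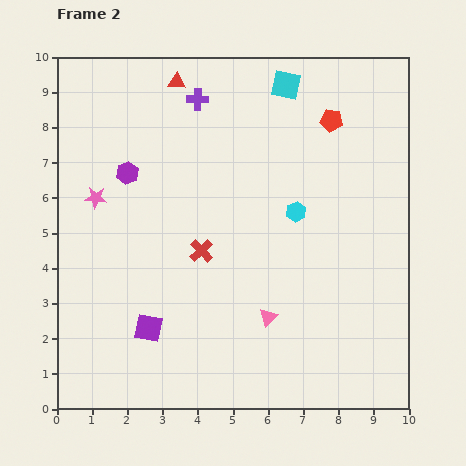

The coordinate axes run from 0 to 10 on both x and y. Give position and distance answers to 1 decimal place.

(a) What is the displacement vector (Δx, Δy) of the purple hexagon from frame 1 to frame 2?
(1.1, -0.5)

The purple hexagon was at (0.9, 7.2) in frame 1 and (2.0, 6.7) in frame 2.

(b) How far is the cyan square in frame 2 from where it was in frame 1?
3.2

The cyan square moved from (9.2, 7.5) to (6.5, 9.2), a distance of √(2.7² + 1.7²) ≈ 3.2.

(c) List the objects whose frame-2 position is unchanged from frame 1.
the purple square, the red pentagon, the pink triangle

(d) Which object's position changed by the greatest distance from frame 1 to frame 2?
the red cross

(moved 3.8; next 3.2)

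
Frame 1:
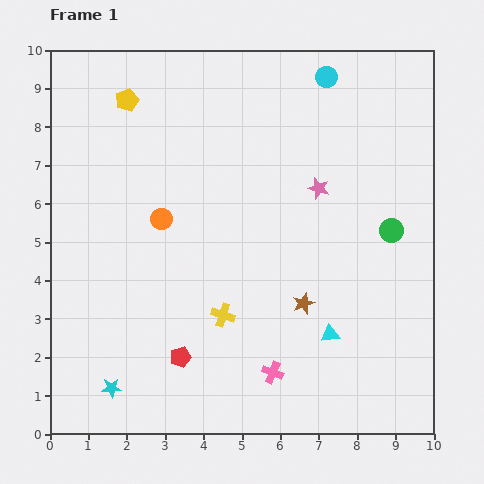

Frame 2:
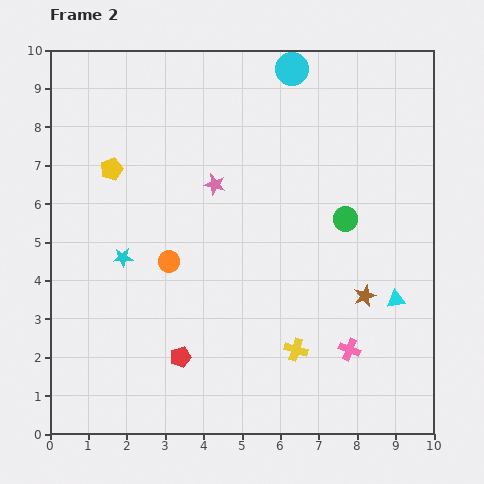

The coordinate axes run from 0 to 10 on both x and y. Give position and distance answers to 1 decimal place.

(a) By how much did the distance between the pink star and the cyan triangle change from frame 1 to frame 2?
+1.8

Distance in frame 1: 3.8. Distance in frame 2: 5.6.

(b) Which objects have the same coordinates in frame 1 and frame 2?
the red pentagon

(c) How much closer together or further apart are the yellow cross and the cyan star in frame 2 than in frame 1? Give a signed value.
+1.6

Distance in frame 1: 3.5. Distance in frame 2: 5.1.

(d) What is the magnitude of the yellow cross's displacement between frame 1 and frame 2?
2.1

The yellow cross moved from (4.5, 3.1) to (6.4, 2.2), a distance of √(1.9² + 0.9²) ≈ 2.1.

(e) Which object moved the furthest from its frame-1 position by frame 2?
the cyan star

(moved 3.4; next 2.7)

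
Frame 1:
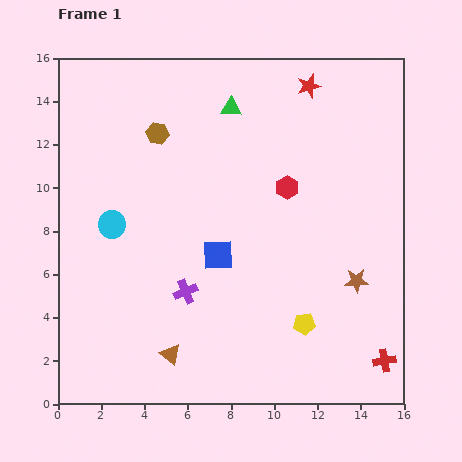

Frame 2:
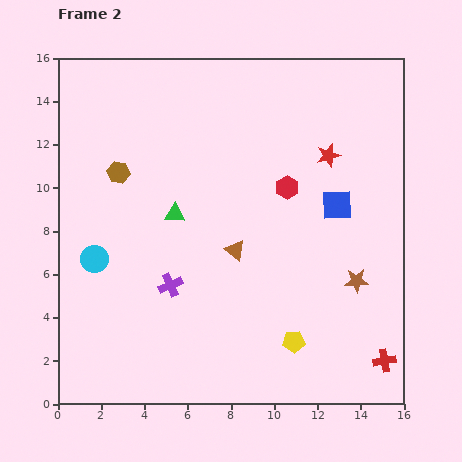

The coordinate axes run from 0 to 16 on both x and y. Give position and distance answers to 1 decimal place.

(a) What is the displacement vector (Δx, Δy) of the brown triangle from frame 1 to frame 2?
(3.0, 4.8)

The brown triangle was at (5.2, 2.3) in frame 1 and (8.2, 7.1) in frame 2.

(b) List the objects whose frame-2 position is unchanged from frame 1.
the brown star, the red hexagon, the red cross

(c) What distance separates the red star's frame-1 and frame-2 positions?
3.3

The red star moved from (11.6, 14.7) to (12.5, 11.5), a distance of √(0.9² + 3.2²) ≈ 3.3.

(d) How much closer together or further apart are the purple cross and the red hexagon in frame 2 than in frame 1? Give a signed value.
+0.3

Distance in frame 1: 6.7. Distance in frame 2: 7.0.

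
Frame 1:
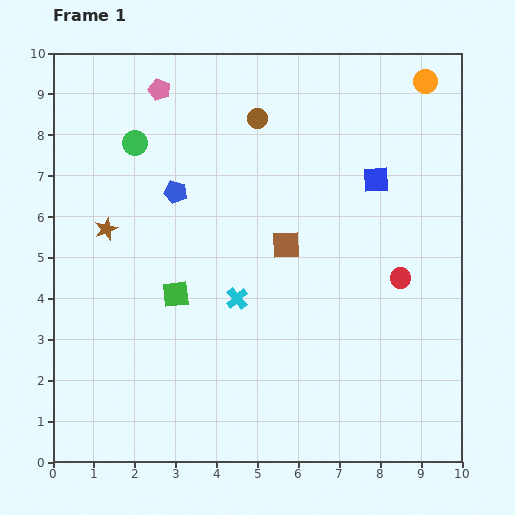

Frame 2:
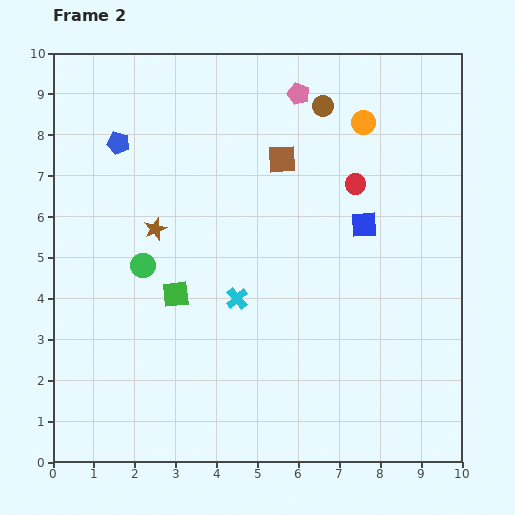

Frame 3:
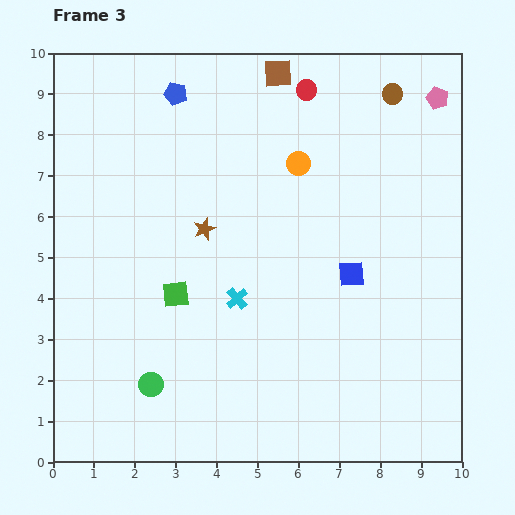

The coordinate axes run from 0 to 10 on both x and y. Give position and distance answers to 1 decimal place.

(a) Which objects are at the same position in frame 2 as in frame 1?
the cyan cross, the green square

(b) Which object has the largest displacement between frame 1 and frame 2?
the pink pentagon

(moved 3.4; next 3.0)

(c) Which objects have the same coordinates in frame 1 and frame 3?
the cyan cross, the green square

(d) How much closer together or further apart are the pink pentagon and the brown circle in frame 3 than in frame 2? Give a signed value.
+0.4

Distance in frame 2: 0.7. Distance in frame 3: 1.1.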